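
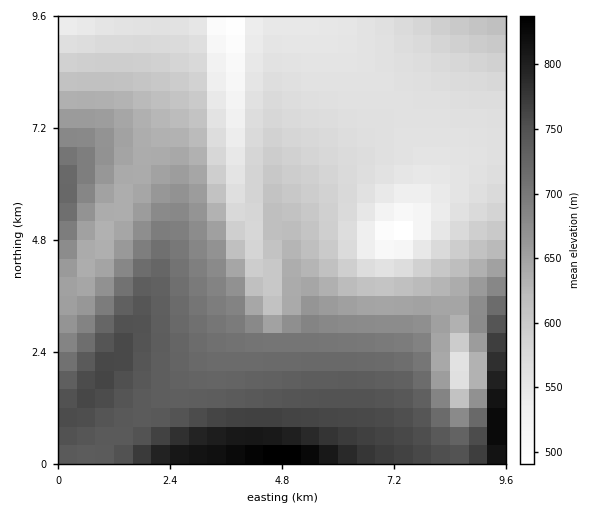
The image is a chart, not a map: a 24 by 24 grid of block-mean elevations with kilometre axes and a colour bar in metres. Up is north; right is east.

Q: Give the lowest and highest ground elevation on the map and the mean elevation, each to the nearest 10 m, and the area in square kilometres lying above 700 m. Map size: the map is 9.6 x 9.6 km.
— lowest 480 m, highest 870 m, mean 650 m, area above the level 28.5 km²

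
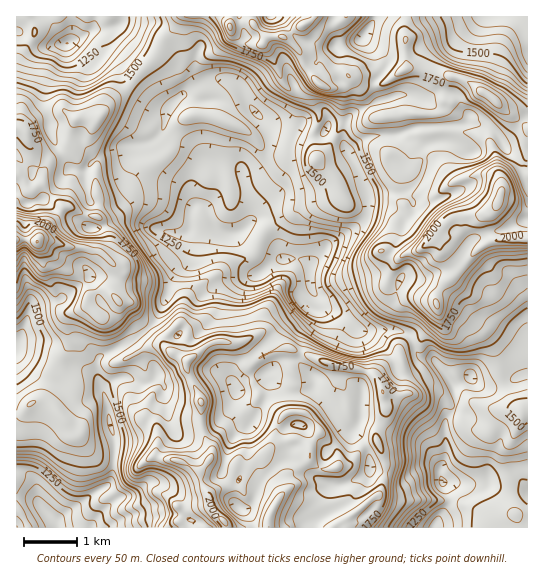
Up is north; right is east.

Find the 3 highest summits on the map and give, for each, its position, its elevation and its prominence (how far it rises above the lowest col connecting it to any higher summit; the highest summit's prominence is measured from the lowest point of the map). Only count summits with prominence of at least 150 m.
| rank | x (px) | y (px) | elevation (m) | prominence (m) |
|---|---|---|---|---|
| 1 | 37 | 242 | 2202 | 1153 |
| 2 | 501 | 194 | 2117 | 599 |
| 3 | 495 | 101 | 1927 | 178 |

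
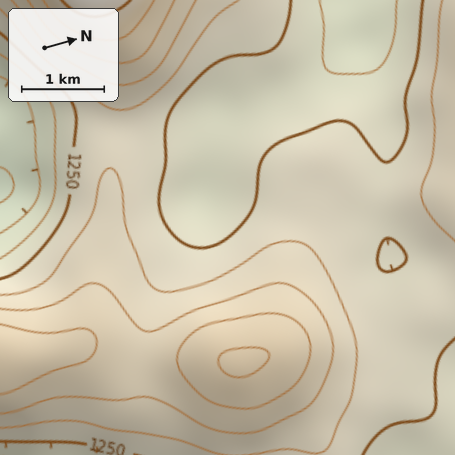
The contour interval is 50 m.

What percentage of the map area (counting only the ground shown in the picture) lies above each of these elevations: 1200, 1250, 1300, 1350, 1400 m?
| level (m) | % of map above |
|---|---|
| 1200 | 94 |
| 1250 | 73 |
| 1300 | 39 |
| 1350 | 21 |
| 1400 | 9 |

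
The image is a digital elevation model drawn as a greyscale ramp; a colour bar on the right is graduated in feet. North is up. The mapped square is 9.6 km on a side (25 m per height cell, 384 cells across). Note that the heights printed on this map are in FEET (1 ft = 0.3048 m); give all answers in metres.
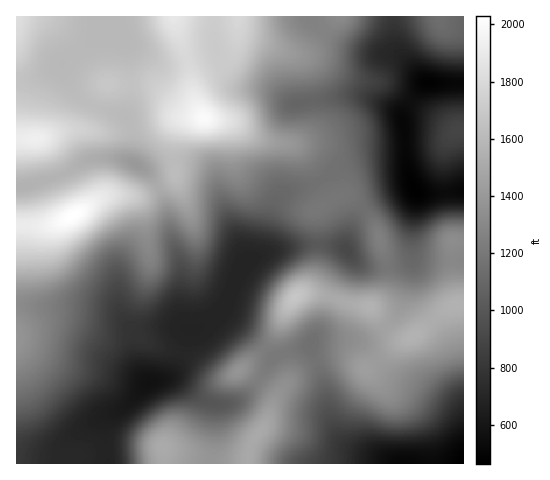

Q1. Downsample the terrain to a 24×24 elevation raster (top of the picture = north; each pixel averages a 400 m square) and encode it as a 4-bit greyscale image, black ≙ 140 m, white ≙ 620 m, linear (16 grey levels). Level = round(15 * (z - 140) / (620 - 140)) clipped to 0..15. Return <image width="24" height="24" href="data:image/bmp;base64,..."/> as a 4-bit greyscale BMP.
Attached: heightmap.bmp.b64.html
<image width="24" height="24" href="data:image/bmp;base64,Qk2WAQAAAAAAAHYAAAAoAAAAGAAAABgAAAABAAQAAAAAACABAAATCwAAEwsAABAAAAAAAAAAAAAAABEREQAiIiIAMzMzAERERABVVVUAZmZmAHd3dwCIiIgAmZmZAKqqqgC7u7sAzMzMAN3d3QDu7u4A////ADMiI3qpmahlQyEREEMiI2mYiKmGQzMzIVQyIjZ3ZomGVVZlQmZDIhJFVnmHVniHU3dUMhEjaIiHZ5mIdYdlQyIjR4d3eJmZiIh1QzMiJGd3eJmqmYh2QzMiIkiYiJqqqoh2VEMyIje6mqqZqpmGVFVDMjWrqYiImbuoZWdVQiNYdmd2eMzKh3dmUyI1VVdmeO7tuZh4ZDRWZWdUaN3v26mZdVZnd2YxNLvN3cqpd3Znd2QQEbu7y6q6iId3d2MQEd3Lqqq6qZiId2MRM+7cu7zNzLqYd1MRNN3Mu7ze7bl3dlMRNMy7u7ze3KhmZUMREru7y7zdy6h3dkMhAcu7u7zNzLmYhkMiI8u7u7zczMqYh0MjVdy7u7zdzMqYiGQ1Zg=="/>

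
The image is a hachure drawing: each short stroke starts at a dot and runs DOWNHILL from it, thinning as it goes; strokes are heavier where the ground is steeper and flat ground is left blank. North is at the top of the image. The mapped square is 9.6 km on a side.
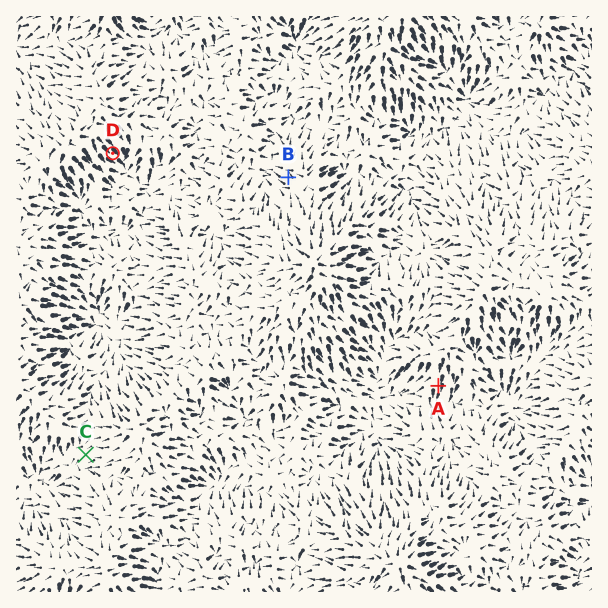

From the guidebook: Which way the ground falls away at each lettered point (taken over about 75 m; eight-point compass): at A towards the S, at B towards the NW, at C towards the SW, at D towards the SE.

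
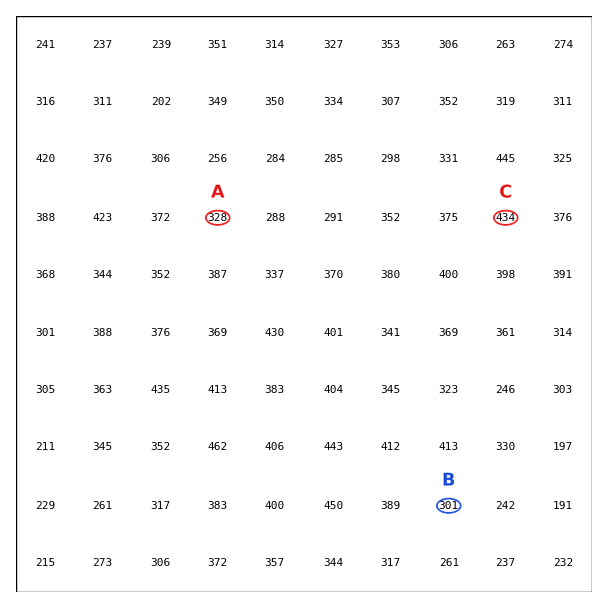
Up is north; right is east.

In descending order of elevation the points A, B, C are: C A B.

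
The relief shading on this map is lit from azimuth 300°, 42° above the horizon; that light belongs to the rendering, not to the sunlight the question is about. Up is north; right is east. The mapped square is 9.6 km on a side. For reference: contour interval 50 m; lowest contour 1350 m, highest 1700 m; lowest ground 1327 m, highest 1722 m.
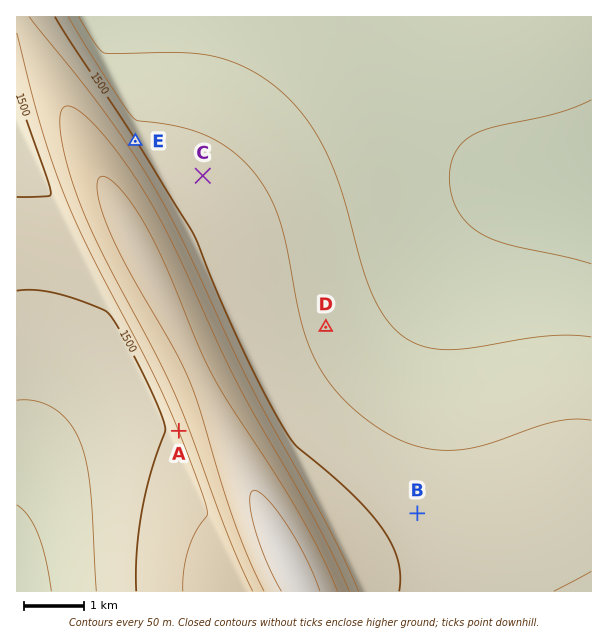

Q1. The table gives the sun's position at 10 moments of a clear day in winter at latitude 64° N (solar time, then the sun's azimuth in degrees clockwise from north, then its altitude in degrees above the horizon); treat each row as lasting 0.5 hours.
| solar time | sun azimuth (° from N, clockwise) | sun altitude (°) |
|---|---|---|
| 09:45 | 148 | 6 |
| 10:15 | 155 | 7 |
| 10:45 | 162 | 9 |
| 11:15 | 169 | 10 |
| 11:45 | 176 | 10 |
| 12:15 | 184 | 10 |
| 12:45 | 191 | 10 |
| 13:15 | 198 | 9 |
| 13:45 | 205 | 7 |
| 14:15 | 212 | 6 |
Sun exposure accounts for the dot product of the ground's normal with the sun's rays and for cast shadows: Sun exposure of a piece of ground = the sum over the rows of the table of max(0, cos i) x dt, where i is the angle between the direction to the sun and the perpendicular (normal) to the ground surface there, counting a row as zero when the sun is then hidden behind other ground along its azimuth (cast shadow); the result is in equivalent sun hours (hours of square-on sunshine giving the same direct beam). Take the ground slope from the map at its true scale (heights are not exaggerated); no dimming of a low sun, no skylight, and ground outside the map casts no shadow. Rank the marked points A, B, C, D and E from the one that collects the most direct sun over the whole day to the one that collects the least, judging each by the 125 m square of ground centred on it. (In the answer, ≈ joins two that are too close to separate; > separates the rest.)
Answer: A > D ≈ B ≈ C > E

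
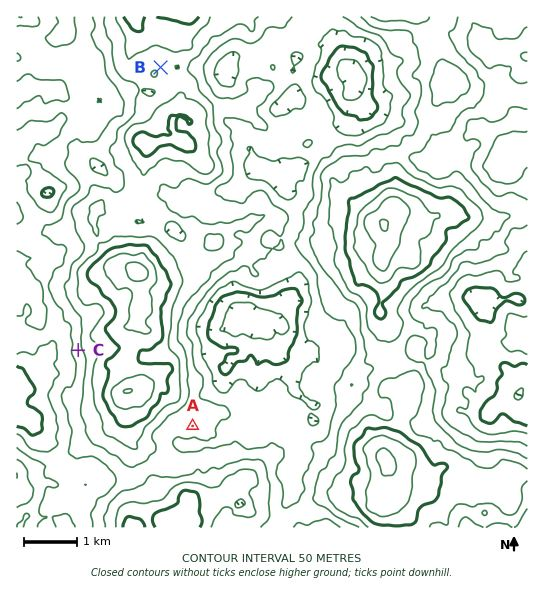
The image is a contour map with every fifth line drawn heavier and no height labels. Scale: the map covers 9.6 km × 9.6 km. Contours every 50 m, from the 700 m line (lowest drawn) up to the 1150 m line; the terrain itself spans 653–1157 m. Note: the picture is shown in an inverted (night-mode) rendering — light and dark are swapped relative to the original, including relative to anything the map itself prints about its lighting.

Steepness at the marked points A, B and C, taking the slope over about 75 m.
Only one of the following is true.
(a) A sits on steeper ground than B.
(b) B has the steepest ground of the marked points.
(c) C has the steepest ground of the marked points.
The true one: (c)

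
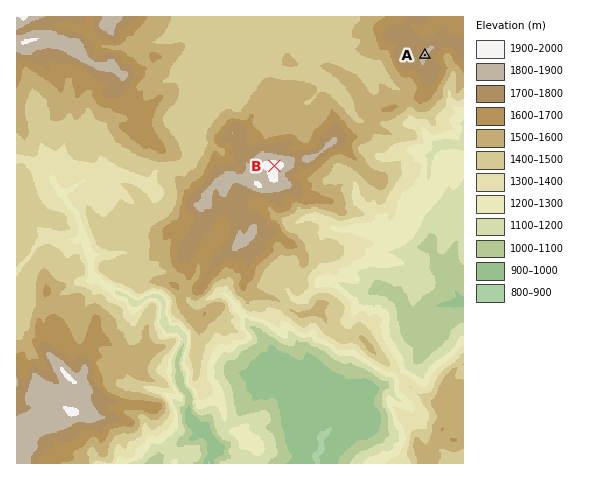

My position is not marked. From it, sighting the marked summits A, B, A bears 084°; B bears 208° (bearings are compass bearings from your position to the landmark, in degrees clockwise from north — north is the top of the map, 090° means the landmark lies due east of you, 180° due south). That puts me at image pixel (328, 65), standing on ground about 1510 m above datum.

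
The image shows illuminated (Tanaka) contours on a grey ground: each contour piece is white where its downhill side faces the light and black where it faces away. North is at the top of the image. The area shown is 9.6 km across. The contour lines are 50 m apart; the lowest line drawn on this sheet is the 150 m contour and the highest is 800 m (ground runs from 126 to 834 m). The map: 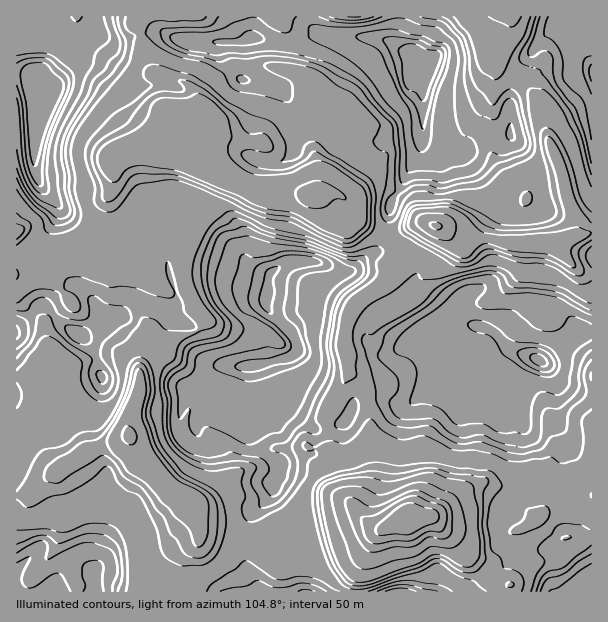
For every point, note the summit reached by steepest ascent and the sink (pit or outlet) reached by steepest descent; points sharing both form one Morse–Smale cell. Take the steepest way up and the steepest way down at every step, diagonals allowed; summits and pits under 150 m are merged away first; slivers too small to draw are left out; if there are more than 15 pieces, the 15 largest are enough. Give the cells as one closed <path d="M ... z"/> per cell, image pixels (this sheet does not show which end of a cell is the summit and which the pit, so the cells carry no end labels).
<path d="M422 294l-5 0-40 19-9 11-1 15 2 4 14 7 12 0 13-7 21-1 15-8 1 47-4 4-16 6-17 13-9 0-10-4-15 0-7 2 3 9 3 68-5 12-12 18 2 4 14 13 12 3 15-7 30-5 14-7 21-18 16-10 6 0 21 10 29 28 16-15 24 1 12-6 4-3 0-164-11 1-18-22-8-5-13 0-5-3-10 0-5 3-24 27-22-9-29-1-14-22z"/><path d="M159 31l-19 4 2 12 9 22 7 5 28 10 10 12 2 11 10 12 0 6-5 7-17 1-2 4 0 16 10 11 15 8 9 0 12 9 27 11 36-2 15 6 31-2 10 9 5 13 5 6 25 12 6-18 1-13 12-18 19-41 3-82-6 0-8-8-12-5-13-9-30-3-9-3-29-2-18 10-18 2-21-6-12 0-6 4-55 0z"/><path d="M129 436l-10 6-36 10-26 22-6 1-15 18-20 2 0 96 34 1 16-4 17-10 12-1 3 15 157 0 1-7-8-10-2-12 2-24-8 1-40-10-10-27-22-15-28-29z"/><path d="M194 224l-2 1-6 17-4 24 5 22 9 20 8 9 0 4-8 11 9 25 7 5 9 4 27 0-2 33 12 13 17 3 13-5 26 18 10-4 20-2 12-18 11-2-5-18-14-13-2-5-2-37 4-12 6-12 5-5 27-17 10-10 4-31 10-14-2 0-16 8-8-1-6 16-12 7-15 13-7 0-26-9-30 0-18 12-4 0-14-6-18-20z"/><path d="M429 223l-10 0-15 11-6 14-2 25-10 10-27 17-5 5-6 12-4 12 2 37 2 5 14 13 6 18 21-2 10 4 9 0 17-13 16-6 4-4 0-43-2-2-14 6-16 0-18 8-12 0-14-7-2-4 1-15 9-11 40-19 5 0 7 4 18 26 29 1 22 9 24-27 5-3 10 0 5 3 13 0 8 5 18 22 11-2 0-57-13-4-17-17-5-8-56-4-13-4-26 3-10-5-8-7z"/><path d="M98 34l-26 25-17 22-17 15 0 24-4 33 2 18 6 15 18 20 18 28 12 7 2-1 4-9 6-6 6-12 0-16 6-17-4-13 0-11 3-2 10-6 27-8 20-10 30 3 8-8-2-9-8-9-2-11-10-12-28-10-7-5-11-33-20 6-7 0z"/><path d="M516 76l-2 1-3 9-1 49-34 7-9 14-12-2-12-9-14-3-6-4-2 11-18 36-12 18-1 13-6 18 8 2 22-12 15-1 15 6 8 7 10 5 26-3 13 4 56 4 5 8 17 17 12 3 1-40-5 0-13 3 3-4 0-12-11-26-6-28-13-32-6-31-17-23z"/><path d="M158 350l-3 0-11 12-4 6-1 24-11 28 2 18 10 21 20 21 8 8 22 15 10 27 46 10 2-19 4-6 19-20 3-7-2-3 8-15 0-8-18-10-8-14-10-9-8-15 0-10 10-23 1-13-28-2-21 16-12 6-22-25z"/><path d="M510 16l-256 0-2 22 9 0 12 5 18 1 27-12 29 2 9 3 25 1 30 16 8 8 7 1 0 17-4 12 0 45 7 5 14 3 12 9 12 2 9-14 34-7 0-33 4-25-16-11-2-13 14-27z"/><path d="M143 304l-14 2-7 10-12 0-9-3-9 14-11 9-16-10-21-20-6 1-15 17-7 3 0 48 26 1 10-10-4 8 0 4 30 51 8 22 33-9 11-7-2-15 11-28 1-24 4-6 11-12 3 0 2-11 10-19-9-8z"/><path d="M246 373l0 8-10 23 2 15 6 10 10 9 8 14 18 10-2 14-6 9 2 3-3 7-19 20-4 6-1 16 11 1 23-8 19 4 33-8 27-9-4-8 12-18 5-12-5-75-12 0-4 4-3 9-8 7-17 0-10 4-26-18-13 5-20-5-9-11z"/><path d="M218 172l-2 1-2 9-21 42 41 24 18 20 9 4 9 2 18-12 30 0 26 9 7 0 15-13 11-6 3-7 4-9-25-14-5-6-5-13-10-9-31 2-15-6-36 2-18-6z"/><path d="M189 223l-7 0-7 5-5 9-2 15-4-15-8-8-4-1-14 18-6 18-12 6-12-5-12-13-9-4-18 12-16 6-12 10-24-2-1 52 7-2 15-17 6-1 21 20 16 10 11-9 9-14 9 3 12 0 7-10 14-2 18 8 9 7 16 5 11 7 7-10 0-4-8-9-9-20-5-22 2-18 8-20z"/><path d="M578 22l-14 8-15 2-31 34-4 9 10 6 17 23 6 31 13 32 6 28 11 26-1 15 16-3 0-170-4-7-2-15z"/><path d="M591 498l-15 8-24-1-22 19-26 11-34 5-25-9 10 7 13 15 26 11 10 15 7 8 1 5 79 0z"/>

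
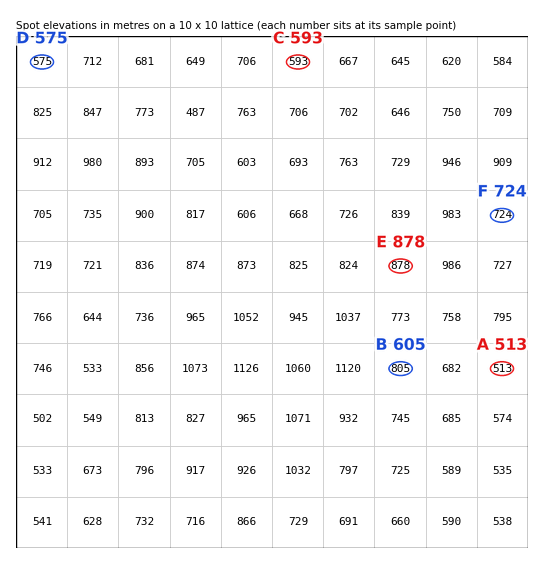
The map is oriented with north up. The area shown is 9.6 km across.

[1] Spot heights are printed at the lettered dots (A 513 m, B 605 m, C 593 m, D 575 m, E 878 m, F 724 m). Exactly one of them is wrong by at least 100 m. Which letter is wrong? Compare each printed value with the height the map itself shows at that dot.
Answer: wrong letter B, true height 805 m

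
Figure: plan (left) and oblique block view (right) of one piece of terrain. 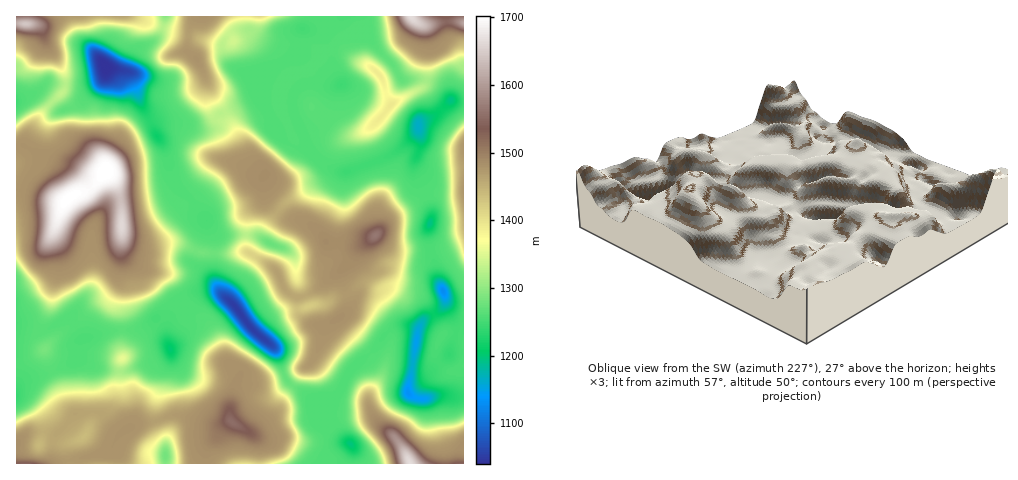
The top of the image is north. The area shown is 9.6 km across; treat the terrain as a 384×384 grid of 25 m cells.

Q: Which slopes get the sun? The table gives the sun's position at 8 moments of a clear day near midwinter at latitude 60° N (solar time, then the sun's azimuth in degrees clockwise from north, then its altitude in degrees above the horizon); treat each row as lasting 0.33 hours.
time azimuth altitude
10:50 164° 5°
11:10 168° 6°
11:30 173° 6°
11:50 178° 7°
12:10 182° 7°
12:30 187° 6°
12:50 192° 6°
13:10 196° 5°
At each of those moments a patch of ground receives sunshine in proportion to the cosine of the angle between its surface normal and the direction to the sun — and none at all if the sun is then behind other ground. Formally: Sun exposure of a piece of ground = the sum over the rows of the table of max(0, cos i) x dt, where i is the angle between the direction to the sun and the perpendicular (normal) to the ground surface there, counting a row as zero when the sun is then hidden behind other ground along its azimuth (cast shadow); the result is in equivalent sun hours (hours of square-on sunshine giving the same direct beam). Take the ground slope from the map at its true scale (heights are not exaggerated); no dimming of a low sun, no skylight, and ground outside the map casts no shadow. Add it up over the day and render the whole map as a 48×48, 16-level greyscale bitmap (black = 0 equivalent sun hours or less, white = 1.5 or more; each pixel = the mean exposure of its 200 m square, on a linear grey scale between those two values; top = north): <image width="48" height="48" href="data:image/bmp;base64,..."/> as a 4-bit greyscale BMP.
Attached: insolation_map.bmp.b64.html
<image width="48" height="48" href="data:image/bmp;base64,Qk32BAAAAAAAAHYAAAAoAAAAMAAAADAAAAABAAQAAAAAAIAEAAATCwAAEwsAABAAAAAAAAAAAAAAABEREQAiIiIAMzMzAERERABVVVUAZmZmAHd3dwCIiIgAmZmZAKqqqgC7u7sAzMzMAN3d3QDu7u4A////AAAAIjRVVEIRIzM0eru++2MzIQJXZAAAAAABEQEjM0VFVTNERVVVeXUzEASZYQAAABASMyESM0iJhTM0VndDNUIzM2rJUAAAAAEiM0MiMzWKpTM0aFESEAEjR6xyAAAAAAAAEzQyIjM1dTMiQgAiEBIzNHYgAAAAAAAAEiMyEREAEiIhEQEhIiIzM0MQAAAAAAAAAAAAAAAAAAARABIQABIzMzIAAAAAABAAAAAAAAAAAAABASMxACNDMgAAAAAAARAAAAAAAAAAAAABIjMxAXu2MgAAAAAAARAAAAAAAAAAAAATMzIQBe/aUgAAAAAAARAAAAAAAAAAAAA0MyAAASR5gxAAAAAAARERAAAAAQAAAAABEAAAAAJHpyAAAAABESEREAAAAAAAAAAAAAAAAAI1mmEAAAABIiIREQAAAAAAAAAAAAAAE1QzaZQAAAASIiIyEREREBEREQAAAAABR2QzRpcwAAABIjM1MiI1d1MhIREAAAACVyESM2djEREAAjNYhTRod4dDIiEAAAAUdBAAEjV4ZUQwATWLumRGnN22MyEAAAAnp2VEIjRolkMgAkaZvdlomIrLdDIAAAFIYQNVQyNEZTIQJEiWWL25VER7yEIQABOHMAIzQzR3ZTI1Y5uERFmWRUREMiNEI1mlEAMzM0RFZCNXRKd3ZTREd1MyESREaspAAAIzMzRDRUM0NmSLp0M0iGMzRFQzNWIAACQzM1ZmVEMzR0JJp0M0eWMhNCERAAAABIUzMzaWQhIjV0Ikh1MzRkMQABIiIQABnHQyIiI1QyACRjMiWIUzMyEAACIjR3Z5dTMhAAAAIzICIzMzR7t0ISEAASMzRYqVIiEAAAAAESVTRDMzNJ3YMSEAAjM0Q0VEIAAAAAAAABRkRTIRE0aqYiEAEjM0aGQ0UgAAAAAAABMzNDIAABJZhTIRIjRXh0MzRAAAAAAAACIzIiIAAAE0VDIRIkaalTMzIQAAAAAAASIzMiIQAAAjIRIiIli7czMyAAAAAAAAARIzQzIgAAABABEiI1d0MyIgAAAAAAAAAREzNDIhAAAAABAQEhEAAREAAAAAAAAAESASMyIQAAAAAAAAIgAAAAAAAAABE1UhIgABAQEAAAAAAAATMhAAAAAAAAERETanMxERAAAAAAAAAAAjMyEAAAAAABEiEAFIYzIQAAAAAAAAAAATM0UwAAAAASIiIQAEl3ZBAAAAAAAAAAAjNYmGEAAAESIiIhABWphjABAAAAAAAAASNYiHQAAAEiIiIhATAXl1MiAAAAAAAAABIjZjEAABIiIzIiJTAAJEQzIQEQAAAAATRWUwAAASIjMzRGmBACVlRkmqgQAAABRr7pQQAREiIiIzNXUQBL7slqmIUQAAAlVFmUIRRmQyMiMzMgAAS7mc2oZVEAAAEzIQASASR2VDMzMzMQACqlREepiFMhABElZAACJWMjRDMiIzMhADZouVV/6lWalkV3iCATV5czRkMzMzMiAEWuypnREQNqvf7aUwATNGq7zcpkMzMiElaWEBMw=="/>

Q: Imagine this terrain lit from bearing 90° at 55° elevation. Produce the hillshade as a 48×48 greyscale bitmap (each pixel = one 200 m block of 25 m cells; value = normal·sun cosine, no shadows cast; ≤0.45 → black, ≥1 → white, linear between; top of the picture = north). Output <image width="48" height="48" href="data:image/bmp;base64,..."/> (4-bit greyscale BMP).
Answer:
<image width="48" height="48" href="data:image/bmp;base64,Qk32BAAAAAAAAHYAAAAoAAAAMAAAADAAAAABAAQAAAAAAIAEAAATCwAAEwsAABAAAAAAAAAAAAAAABEREQAiIiIAMzMzAERERABVVVUAZmZmAHd3dwCIiIgAmZmZAKqqqgC7u7sAzMzMAN3d3QDu7u4A////AKqqqqqqq83cYnqru6m7zMuqqqlABL3Kqbuqqqqqq93cUnqqqqqrzdy7u5YQGMy6qruqq6mZqszLZIqaqpq7zu27y2ECfMupmZq6qrqZqqvLh5mZmau7zuyqqTA3rMqHd1eZmqqZqqq6qZqYm8u73tuqpiOKq8uYdlVoiaqqqqupmqqYm8ur3tuqlRW8uqqZmYdWeJqqqqu5iZmZm7u73tuqlRfd27mImZl2eJmZmau6iId4mrvNzcqqpife7amImaqYiZmImau6qXZnmqvO24irqFe97ZeZmqqqqqqYmru6qXVXmqvexVi9ypib3ZeaqqqqqqqYi8u7qXNHmrzLgUrN3KqqzaeaqqmquqqYety8qHM3q8u5QBe93bqqvbaKqamauqqYiru8qIZFm7vJIBWs3cuqvbZ6qqqqqqqpmru7qZl3rMyjEiabzN3Kvcd6qqqqqqqqqqqqqqqqzdkiMkiqvN3bvch5qqqqqqqZmruqqqqr3aI2M3mqq83cvMqJmamJu6mImru6qqq93DJmNpmZms3cy7u6h5hnvLh3iau7qqvdxhVjSKqpmrzMzLvcdYZHq7plaavMy7ztg0dCeqmqqrzMzczsVFNHq7p1iqvMzMzaZockrJeaqrvMzdzaZhJpqrqYmqq97su5iIQ3zHaaqqu83ty5iRSKqqqpmrvN7bqph1V6y2aaqqu73tuqmFV5vLqneszN7bqpdnq7qEWaqqq73uyqdWVIvcuWW93N3cuqdpzKhEeaqZm83uupY4U2zduUS+3d3cuqmJuVRomqqYit7+uXQYYkvdyUTO7dzLqpdol1eaqqqZic7+2WMIY0ndylTO7ty6qpVHiJmqq7qHmr3uymIJY0i8y4fO7tuqqoVGirqqu7p1es3dumIJc0iqvKne/tuqqoRHmrvMu7uESM3bqmIKhUaJq7vv/sqqqWNZqqvey7qXZ63KqmEKqGVXiqzv/sqph0R5qqve3Lqqmau6qmIKqpdUaazv/sqXZVeaqrzNy6qqqqq6qWIaqql1R6zu/sqFRoqqq8zLuqqqqqq6mFIaqqmGVqze7rmFVomavMy6qqqqqru7mFIqqqqYeKvO7amYd3eKzMuqqpmZq7vLl1EJq5iZmZrN7JmZiIiLzLqqqph3nMzcl3QEi6d4iIi925mpiJmsy6qqqqmGet3cmIdkWsuZmZmruZmoeKq8uqqqqqqXZ73cqZiJh6u6qqqrmJmGabzMuqqqqqqpdozcu7mKqYnMy6mZd5lles3cqqqqqqqqhYu8zMqKqoi97amHVohUet7bqqqqqqqpdayprMqZqoi+/rmYVHhDfO7KqqqqqqqYV82om7qXeIre/rmFM1ZFne26qqqqqqqGi9t2irqUWK3//YQ1ZDaJvuy6qqqqqqmIq7Y1irvGib7+6UR5ljSKztu7u7qqqqqqqmJIqru3ic7tp3mZmWRqzcu7u7qqqqqqqDJomruonN3amZh3m6ZYrNy7u7uqqqqqpyE1nMqKvdypmXZ6vMZHq8zKm8y6qqqqpgAXzblw=="/>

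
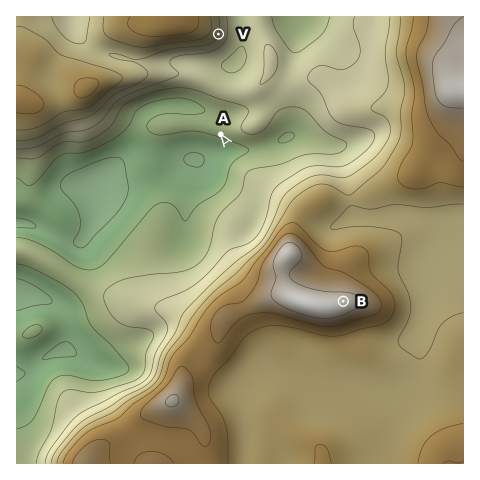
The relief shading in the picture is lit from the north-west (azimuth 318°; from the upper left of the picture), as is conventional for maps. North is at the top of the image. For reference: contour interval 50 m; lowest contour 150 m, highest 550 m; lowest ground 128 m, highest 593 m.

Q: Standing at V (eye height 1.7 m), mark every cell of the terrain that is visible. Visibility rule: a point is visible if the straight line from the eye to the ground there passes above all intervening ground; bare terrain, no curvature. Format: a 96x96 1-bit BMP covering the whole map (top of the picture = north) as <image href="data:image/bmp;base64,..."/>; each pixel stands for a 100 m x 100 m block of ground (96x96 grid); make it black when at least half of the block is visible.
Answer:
<image width="96" height="96" href="data:image/bmp;base64,Qk2+BAAAAAAAAD4AAAAoAAAAYAAAAGAAAAABAAEAAAAAAIAEAAATCwAAEwsAAAIAAAAAAAAA////AAAAAADgA8AAAAAAAAAAAADx/8AAAAAAAAAAAAD//8AAAAAAAAAAAAD//8AAAAAAAAAAAABz//AAAAAAAAAAAABx//8AAAAAAAAAAAAw//8AAAAAAAAAAAAY//8AAAAAAAAAAAAYf/8AAAAAAAAAAAAIf/+AAAAAAAAAAAAIP//AAAAAAAAAAAAAP//gAAAAAAAAAAAAP//8BAAAAAAAAAAAf///DAAAAAAAAAAB/////AAAAAAAAAAB/////AAAAAAAAAAB/AH//AAAAAAAAAAA8AAf/AAAAAAAAAAAQAAP/AAAAAAAAAAAAAAH/AAAAAAAAAAAAAAH/AAAAAAAAAAAAAAD/AAAAAAAAAAAAAAD/AAAAAAAAAAAAAAD/AAAAAAAAAAAAAAD/AAAAAAAAAAAAAAB/gAAAAAAAAAAAAAA/gAAAAAAAAAAAAAAfwAAAAAAAAAAAAAAfwAAAAAAAAAAAAAAP4AAAAAAAAAAAAAAP8AAAAAAAAAAAAAAP/AAAAAAAAAAAAAAf/wAAAAAAAAAAAAP//+AAAAAAAAAAAH////AADgAAAAAAA/////wAD/AAAAAAD/////+AD/4AAAAAD/////+AD/4AAAAAD/////+AD/gAAAAAB/////8AD/AAAAAAA/////8AD8AAAAAAAf////8AD8AAAAAAAf////+AH8AAAAAAAP/////AH8AAAAAAAH/////gP4AAAAAAAH/////48AAAAAAAAD//////4AAAAAAAAB//////wAGAAAAAAB//////gAEAAAAAAA//////AAAAAAAAAA//////AAAAAAAAAAf////+AAAAAAAAAAP////+AAAAAAAAAAP////+AAAAAAAAAAH////+AAAAAAAAAAH/////gAAAAAAAAAD/////4AAAAAAAAAB/////+PgAAAAAAAA///////4AAAAAAAA////////AAAAAAAAf///////4AAAAAAAP///////8AAAAAAAEH//////+AAAAAAAAB///////AAAAAAAAA///////AIAAAAAAAOA/////AIAAAAAAAAAP////gAAAAAAAAAAA////wAAAAAAAAAAAD///4AAAAAAAAAAADgD/8AAAAAAAAAAADAB/8AAAAAAAA+AAHAB/8AAAAAAAAPwAHAB/8AAAAAAAAH4APgB/8AAAAAAAAB4AP4B/+AAAAAAAAAAAf///+AAAAAAAAAAAf///+AAAAAAAAAAA/////AAAAAAAAAAB/////AAAAAAAAfgD/////AAAAAAAD/wH/////gAAAAAAH/4H/////AAAAAAAH/8D/////AAAAAAAD/+D/////AAAAAAAB/+B////+AAAAAAAA/+B////+AAAAAAAA/+A////+AAAAAAAAf+A////+AAAAAAAAf+A/////AAAAAAAAf+A/////gAAAAAAA/+A/////gAAAAAAB/8A/////gAAAAAAD/8A/////gAAAAAAAP4A/////gAAAAAAAP4A/////gAAAAAAAH4A/////g="/>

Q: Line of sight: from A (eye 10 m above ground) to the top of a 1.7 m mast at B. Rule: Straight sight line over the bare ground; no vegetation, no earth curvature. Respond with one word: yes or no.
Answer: no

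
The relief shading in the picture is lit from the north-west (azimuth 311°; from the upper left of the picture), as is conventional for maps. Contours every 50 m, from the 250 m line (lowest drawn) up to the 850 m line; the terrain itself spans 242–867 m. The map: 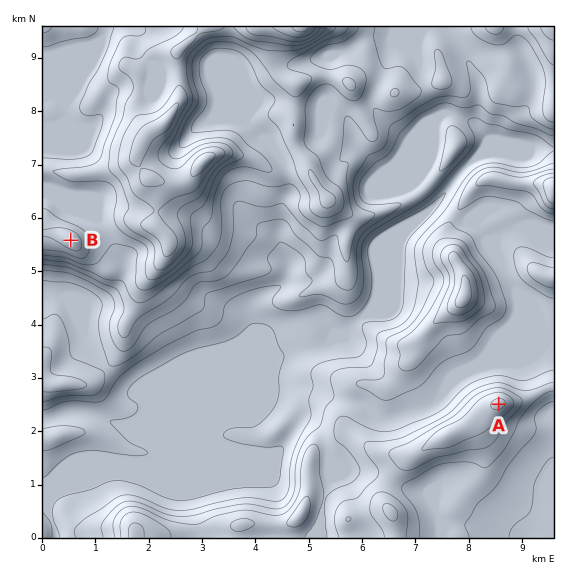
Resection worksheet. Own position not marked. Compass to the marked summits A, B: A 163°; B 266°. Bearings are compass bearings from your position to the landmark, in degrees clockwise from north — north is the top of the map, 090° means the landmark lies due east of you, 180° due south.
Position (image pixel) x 441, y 214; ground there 340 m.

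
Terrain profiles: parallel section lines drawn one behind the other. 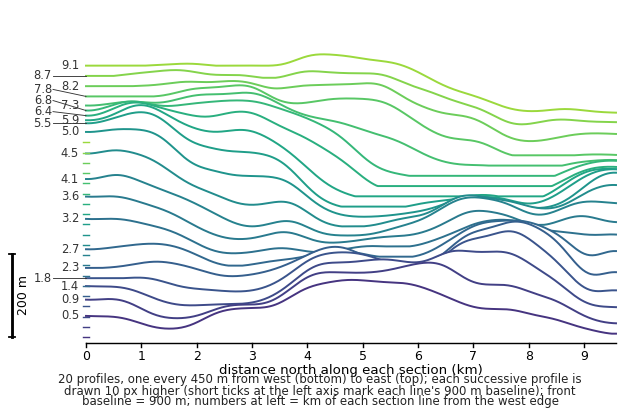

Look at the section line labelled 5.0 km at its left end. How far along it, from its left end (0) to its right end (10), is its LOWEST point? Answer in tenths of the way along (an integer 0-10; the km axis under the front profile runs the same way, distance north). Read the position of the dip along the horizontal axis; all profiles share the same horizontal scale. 5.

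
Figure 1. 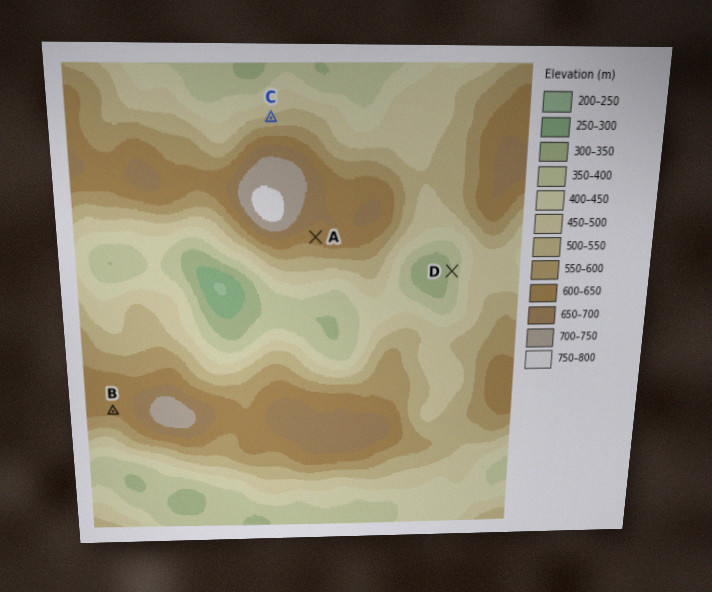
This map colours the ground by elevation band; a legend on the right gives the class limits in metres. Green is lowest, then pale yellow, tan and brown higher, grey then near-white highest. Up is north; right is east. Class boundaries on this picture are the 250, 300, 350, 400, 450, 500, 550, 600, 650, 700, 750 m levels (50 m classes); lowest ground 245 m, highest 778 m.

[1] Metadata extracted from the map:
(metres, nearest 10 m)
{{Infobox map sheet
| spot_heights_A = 620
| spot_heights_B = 620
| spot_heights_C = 510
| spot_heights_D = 360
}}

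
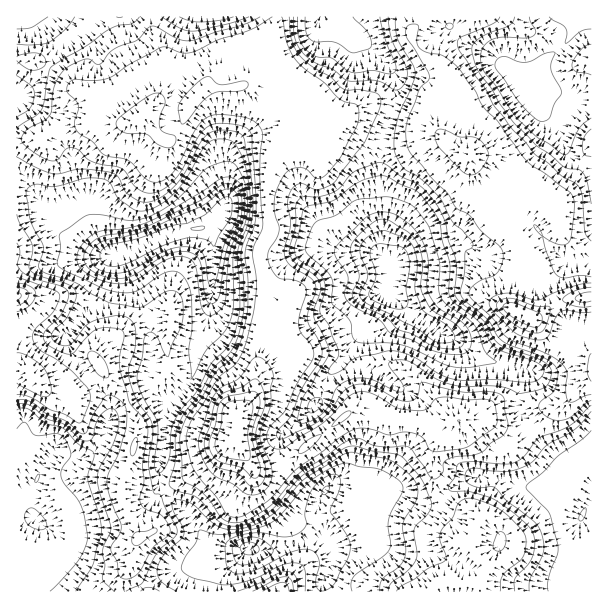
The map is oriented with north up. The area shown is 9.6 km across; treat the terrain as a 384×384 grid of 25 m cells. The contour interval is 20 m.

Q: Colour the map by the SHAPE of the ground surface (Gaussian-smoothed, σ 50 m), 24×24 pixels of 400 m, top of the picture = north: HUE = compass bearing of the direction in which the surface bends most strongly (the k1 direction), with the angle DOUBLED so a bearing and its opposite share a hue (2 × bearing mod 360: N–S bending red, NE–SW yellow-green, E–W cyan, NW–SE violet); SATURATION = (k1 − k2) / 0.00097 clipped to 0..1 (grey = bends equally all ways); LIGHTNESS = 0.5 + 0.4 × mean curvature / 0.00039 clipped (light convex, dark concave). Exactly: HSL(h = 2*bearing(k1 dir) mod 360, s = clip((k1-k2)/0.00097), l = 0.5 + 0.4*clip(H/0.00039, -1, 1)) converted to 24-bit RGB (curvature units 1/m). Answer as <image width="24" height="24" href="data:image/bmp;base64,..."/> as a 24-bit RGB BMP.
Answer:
<image width="24" height="24" href="data:image/bmp;base64,Qk32BgAAAAAAADYAAAAoAAAAGAAAABgAAAABABgAAAAAAMAGAAATCwAAEwsAAAAAAAAAAAAAeYB6Z312T4GTumGi3JJwD7UQUz42dGpMM5gtKG9V0MdN/5G6F1tqvTuBb3SqTca9tXSOy5bNbXa+t4t9oXpQT3NDXG52hXiBg4eReXmUS2p0w0G30seV13lgHUYqZYRut9BUCikMSk0NxqQdzFWwNl1wpKNZSGFLo5lAgFo+qnxWZLp6znK0i77EQWCJdXqIYJ9YhEZYjGRzKm5O0MVe4K3Zw9T1VBR9ywABfZoLAbk6UbFghUdVZlN8haZ7RkSAoMSYaoSqp3qKsGhjYdKfsYjTYkKNUoWYmlOMeJiNb1aAgkuKst+ZN6o7aQQMSh1DsOfU8b/s66V4D1s2J2+av3/FgI1/V3uDnGlPhJ9QhKnHwOLsYTPdcitDnmpwQ4R1PH5ro2yFWUmXg6W6zMGOHMfT4DftaGjCnrZHzmQ5hfTf8C2ACikKG3kVlZBtdFRTTyMmxeWDF4cSRyoKZD8bXXhNfoR5qm6DrXmVNod5eUgzO5VT5aGREbEsMgxdyjCd46ypzP/cCgXT/ant56DqC15IbkwkTm4mXbyl1bVopx9IM8jQrqDZUK+KRW9Xi3WBillpOA0N6/9JBoR+z6ph9JiNABFmP37e69LF+vyqDh0lAIxk/8z83n3sUZXVoqrSTpa2iIGvvI29kmizPreNyl2tvl1BIHU2LAcoo/7pzffbMx18Mvo81ht7BCs+3Fzq7tu/99TYJxzFGdggAjEh/8rYgHvIi8LXgWDThnSqmqLLw6nQNzGhk1C22aHR405ZrMj4cNvbfaWkyjS9i/OTYiBnQaBPAjEw0O123GtC3BuV4IOBB1BbINJ03debagslgaMjh+bJOU64xGN2zEXePkujzTdz4HTFpdGuc3rBpSy4q9Kft1BGKz9ousWFEUNWNN0u0ntqxGN4rXeQ5mu8EHJiyyZDh5/ks+3bcC6+uC/EgkojMRoCMB0DIf8BXauVwrs6GC0HITKBzouVz7CiKx1jy9NpQ3SFGUdN9p5kk3Zpe6l4qdCVSjN3WHlBLMI3vKtMLAcILA0HoxBB45zDhPWmLMyqZ5xxR6kl2ZazCFpJUbI1x4OehDe85d29JYqcTiCS/skUppN9z8CCGG8XT3O6nuvwyh7Aagoukw88fycvJO7azPj/zOL/nAa2gm0X0Mz/0tX5gXH5f63giFPNn2mn0LqVWNY0FAIx6+1Imattv7KZxa3yWMAbKzEIVyU2WyKQh5/Ww871c+PVn98GPiUTFWL1zM//Y28JKygIhrkLHCYNKDgVtkze7cbo6aa/BQAz7+GLmcJ8PvF9rBA/rmt7i17CST50HiFLxJ9Anchbko5nlnhth5V/ToFKdJEkmpm9a0Cb4WhePRYOIDADCzMASHEEvSQLABYz+tHR3LaUb5kRiEdDs41ASzsoXDc7I1haOJnIotZ2knRNcKF0mZt0pVlrbriVdkVde1p0l3aWtHva4Z/w5XeIB1kRLW8bEUJFegoC+/O/4WN7JyxVsIBwxFu4OESFZ8/FWyhqt9Bph7WTeo50gFZyoK2JdbpoZDhriXpYaHZVbExurmCT3LCuYdDKeWvRCCgrAjAx///Mjihdu09iOaJLUIuEd06kUic3Vsdri7mCeIt1gHiGe42Sj7mux4unfTdnsa96lUqoizxDOqhqnbyk9tPUEFp0j0nbAFml9vLEgEujoLLJunu0VlqOUjiTgqPHhMWor2hcVKx1bYyGhcCxW6m5tShNoonBkL20a0iLj6m+Zpmwd5Bk17qldBuyMU5RIIWP0NCPjXOVkIl4vIiKVICfNDWko7CTc2+qkdLOrHa6hcGxWcXEZiJgylOlkG7EzFWWg4CobHmdrY3Jer+Ym09y3magSzqqL8SoY7BmfaKFe4STpIqVpHqWHEBivqeUaLFmfHBYhLZybdmYUho4eU9kPZx2NFM2w3xmcJ9zfZmRUn9iw4B6SlOi0o+0aGqsdqWlbo2Bf4RxfJeCZq7GxJnNLVC4yGh+loR/fpJ9l+KXXhlWfmB4fIJ0bXVbUKhQLLygx6ajXVaXq3+mipNrhIRncJ9gjHKgon6aeXONf7Ggj9zoQ0aWknBTdSVclXYorbVwltGZnykbdDdhdIN0fVeQrVx1mrHdajS7gJhDqGOZYpd6pHGKhqq6fmu+soSyjHqPk4d+bvx8NQ8niT04b2dMZhpWlumWda56yJQ5RBwhZ2ZIdpJWQYZ3crPQcHBJT35Vr2h8aoJPYoQ9jcF+ZqGTO392RYPPwIfi6rbc/ucKLkWJp3aVZkt4Tn3D3Nqyi41JqkFbzX3EXcnNdsHBbFubV4dO"/>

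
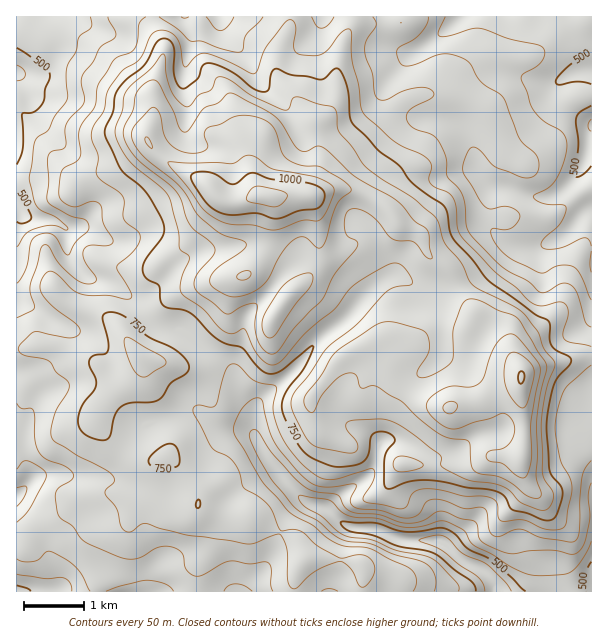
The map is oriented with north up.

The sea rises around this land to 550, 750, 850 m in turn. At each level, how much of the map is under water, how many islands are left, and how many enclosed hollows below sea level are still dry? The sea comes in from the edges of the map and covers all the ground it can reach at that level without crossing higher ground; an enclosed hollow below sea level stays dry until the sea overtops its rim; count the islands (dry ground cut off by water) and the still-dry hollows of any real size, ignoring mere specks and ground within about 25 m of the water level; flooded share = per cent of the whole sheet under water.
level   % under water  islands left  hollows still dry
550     9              0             0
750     63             2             0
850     83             2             0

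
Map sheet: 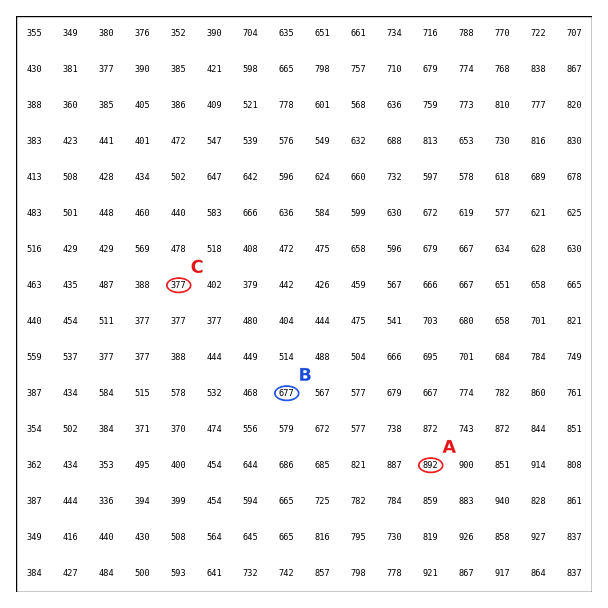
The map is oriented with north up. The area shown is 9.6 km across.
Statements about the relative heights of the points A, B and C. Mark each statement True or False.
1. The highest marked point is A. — True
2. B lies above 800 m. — False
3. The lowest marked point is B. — False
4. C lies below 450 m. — True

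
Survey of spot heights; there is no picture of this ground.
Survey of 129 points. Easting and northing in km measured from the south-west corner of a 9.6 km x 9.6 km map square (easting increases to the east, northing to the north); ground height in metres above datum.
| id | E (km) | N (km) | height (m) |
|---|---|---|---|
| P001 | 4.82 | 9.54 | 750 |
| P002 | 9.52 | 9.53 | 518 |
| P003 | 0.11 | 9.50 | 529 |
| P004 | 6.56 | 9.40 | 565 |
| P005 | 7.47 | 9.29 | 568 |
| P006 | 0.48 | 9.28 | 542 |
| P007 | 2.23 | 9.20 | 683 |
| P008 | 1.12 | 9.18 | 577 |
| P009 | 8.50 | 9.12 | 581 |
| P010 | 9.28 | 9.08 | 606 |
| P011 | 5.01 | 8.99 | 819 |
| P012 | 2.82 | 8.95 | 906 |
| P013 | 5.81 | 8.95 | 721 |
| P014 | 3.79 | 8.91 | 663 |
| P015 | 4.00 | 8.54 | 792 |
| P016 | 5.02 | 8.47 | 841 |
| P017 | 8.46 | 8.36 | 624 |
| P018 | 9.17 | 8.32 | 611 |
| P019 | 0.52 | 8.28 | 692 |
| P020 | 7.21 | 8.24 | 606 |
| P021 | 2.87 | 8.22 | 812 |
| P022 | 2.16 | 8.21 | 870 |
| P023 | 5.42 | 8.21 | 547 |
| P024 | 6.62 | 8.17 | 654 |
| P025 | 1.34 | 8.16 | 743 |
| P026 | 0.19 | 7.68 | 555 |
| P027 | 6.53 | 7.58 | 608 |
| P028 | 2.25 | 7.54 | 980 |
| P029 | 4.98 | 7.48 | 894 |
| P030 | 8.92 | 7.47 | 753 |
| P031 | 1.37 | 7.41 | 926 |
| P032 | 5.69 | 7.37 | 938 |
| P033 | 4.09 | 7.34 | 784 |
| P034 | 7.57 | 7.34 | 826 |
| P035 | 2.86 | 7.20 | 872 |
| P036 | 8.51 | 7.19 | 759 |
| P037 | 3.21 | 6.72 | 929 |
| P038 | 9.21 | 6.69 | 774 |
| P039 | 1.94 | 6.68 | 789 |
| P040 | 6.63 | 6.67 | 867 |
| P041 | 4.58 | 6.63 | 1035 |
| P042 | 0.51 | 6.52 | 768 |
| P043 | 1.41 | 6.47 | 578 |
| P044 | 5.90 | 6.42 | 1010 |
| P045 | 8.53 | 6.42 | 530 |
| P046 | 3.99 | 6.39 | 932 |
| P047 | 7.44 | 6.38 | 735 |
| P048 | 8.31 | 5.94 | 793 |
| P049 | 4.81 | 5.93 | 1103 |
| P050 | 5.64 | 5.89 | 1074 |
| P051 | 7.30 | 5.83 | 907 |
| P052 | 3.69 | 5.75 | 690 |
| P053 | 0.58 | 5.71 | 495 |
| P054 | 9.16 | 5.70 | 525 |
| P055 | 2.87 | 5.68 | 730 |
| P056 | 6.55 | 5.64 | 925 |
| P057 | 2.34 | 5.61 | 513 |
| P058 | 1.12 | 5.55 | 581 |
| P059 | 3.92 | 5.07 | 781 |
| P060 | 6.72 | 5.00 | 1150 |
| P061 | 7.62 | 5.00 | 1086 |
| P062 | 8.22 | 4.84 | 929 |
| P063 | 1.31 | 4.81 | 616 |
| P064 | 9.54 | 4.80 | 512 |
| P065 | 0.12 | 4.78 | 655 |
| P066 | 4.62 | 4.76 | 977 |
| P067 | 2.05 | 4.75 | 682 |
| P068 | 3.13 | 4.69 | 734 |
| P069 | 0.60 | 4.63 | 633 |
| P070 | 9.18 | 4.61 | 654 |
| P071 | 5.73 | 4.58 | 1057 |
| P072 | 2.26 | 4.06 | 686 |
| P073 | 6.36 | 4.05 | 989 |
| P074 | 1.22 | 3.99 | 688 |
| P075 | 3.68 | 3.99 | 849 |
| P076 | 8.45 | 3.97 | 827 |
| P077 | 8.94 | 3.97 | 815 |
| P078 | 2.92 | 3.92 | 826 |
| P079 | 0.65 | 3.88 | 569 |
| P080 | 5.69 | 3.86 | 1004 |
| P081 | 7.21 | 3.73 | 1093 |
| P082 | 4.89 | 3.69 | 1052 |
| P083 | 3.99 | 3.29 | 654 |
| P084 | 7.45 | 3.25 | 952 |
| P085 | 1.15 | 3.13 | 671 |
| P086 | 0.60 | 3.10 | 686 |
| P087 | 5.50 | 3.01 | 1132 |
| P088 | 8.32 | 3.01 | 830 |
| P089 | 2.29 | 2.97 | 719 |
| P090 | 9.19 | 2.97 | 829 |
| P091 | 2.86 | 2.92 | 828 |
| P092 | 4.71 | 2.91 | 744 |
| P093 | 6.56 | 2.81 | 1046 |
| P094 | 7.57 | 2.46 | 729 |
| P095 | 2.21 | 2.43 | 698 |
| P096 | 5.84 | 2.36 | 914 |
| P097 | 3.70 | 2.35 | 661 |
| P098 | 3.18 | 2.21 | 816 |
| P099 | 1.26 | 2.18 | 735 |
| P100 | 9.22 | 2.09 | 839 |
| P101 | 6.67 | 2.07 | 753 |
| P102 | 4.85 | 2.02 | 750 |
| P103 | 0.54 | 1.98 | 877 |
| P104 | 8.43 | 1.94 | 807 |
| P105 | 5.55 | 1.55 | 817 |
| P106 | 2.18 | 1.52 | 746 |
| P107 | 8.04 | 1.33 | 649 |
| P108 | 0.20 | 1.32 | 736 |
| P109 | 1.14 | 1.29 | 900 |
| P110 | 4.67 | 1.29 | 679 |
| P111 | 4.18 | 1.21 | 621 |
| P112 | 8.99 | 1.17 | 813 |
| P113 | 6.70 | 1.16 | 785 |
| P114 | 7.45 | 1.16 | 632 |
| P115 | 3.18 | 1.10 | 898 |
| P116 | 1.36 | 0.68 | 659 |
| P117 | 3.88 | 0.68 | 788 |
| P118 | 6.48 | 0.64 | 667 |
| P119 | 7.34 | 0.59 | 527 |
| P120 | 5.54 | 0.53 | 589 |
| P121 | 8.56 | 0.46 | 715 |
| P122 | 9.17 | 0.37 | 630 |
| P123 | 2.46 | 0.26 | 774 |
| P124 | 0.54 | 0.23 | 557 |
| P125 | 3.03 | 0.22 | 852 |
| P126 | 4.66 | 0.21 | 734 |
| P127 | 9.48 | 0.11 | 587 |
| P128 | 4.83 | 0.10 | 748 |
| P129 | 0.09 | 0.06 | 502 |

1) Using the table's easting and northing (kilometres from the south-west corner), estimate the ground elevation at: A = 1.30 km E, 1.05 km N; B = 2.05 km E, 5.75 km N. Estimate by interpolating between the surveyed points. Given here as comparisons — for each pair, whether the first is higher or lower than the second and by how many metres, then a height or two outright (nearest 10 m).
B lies lower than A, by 270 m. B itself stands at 540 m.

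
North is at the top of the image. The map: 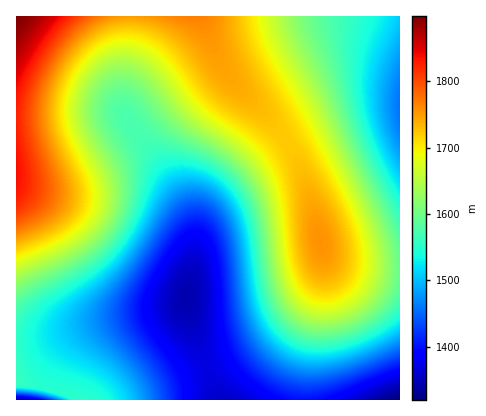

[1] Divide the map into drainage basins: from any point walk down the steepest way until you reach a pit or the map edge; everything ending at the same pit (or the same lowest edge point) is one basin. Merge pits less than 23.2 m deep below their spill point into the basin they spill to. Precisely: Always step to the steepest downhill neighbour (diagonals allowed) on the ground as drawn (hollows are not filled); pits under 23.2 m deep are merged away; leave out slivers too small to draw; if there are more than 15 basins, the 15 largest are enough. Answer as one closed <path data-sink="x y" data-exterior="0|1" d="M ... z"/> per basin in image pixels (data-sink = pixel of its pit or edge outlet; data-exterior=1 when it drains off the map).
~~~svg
<path data-sink="186 298" data-exterior="0" d="M200 16l-184 0 0 366 32 5 24 8 8 5 224 0 4-50 15-74-1-26-11-50-11-34-12-22-22-30-35-36-16-26z"/><path data-sink="400 106" data-exterior="1" d="M400 16l-199 0 14 36 16 26 42 44 18 26 9 18 9 26 14 60 5 5 18 6 34 4 20-1z"/><path data-sink="400 400" data-exterior="1" d="M322 250l1 26-15 74-4 50 96 0 0-132-54-5-18-6z"/><path data-sink="16 400" data-exterior="1" d="M20 382l-4 0 0 18 63 0-25-11z"/>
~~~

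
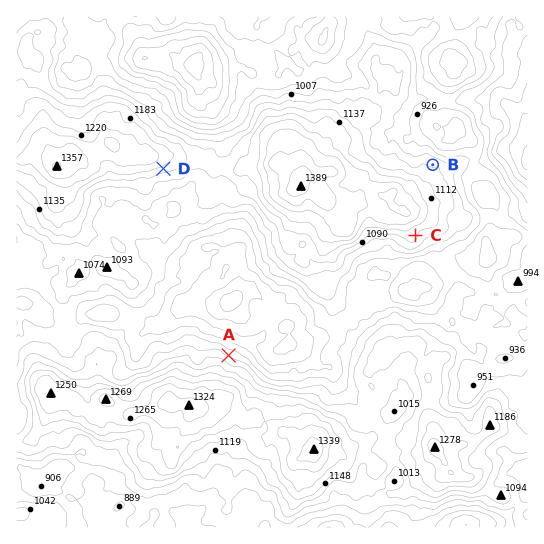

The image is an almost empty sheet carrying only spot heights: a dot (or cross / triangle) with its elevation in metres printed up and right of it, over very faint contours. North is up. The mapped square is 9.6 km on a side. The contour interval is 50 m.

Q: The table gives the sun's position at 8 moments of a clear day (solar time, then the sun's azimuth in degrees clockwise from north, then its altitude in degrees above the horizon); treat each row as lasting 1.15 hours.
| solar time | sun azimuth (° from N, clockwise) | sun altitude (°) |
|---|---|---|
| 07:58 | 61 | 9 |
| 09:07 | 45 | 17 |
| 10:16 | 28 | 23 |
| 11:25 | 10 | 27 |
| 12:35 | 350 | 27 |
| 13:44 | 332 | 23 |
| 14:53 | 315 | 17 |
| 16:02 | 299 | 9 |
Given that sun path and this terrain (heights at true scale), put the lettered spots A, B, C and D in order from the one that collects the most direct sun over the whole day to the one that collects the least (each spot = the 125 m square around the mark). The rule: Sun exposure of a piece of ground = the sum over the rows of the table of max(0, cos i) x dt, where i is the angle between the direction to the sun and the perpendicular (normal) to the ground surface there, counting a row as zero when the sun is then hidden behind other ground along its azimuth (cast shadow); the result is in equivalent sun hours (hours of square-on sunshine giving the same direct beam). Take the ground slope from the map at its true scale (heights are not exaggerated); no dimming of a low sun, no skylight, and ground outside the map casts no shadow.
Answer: A > B > C > D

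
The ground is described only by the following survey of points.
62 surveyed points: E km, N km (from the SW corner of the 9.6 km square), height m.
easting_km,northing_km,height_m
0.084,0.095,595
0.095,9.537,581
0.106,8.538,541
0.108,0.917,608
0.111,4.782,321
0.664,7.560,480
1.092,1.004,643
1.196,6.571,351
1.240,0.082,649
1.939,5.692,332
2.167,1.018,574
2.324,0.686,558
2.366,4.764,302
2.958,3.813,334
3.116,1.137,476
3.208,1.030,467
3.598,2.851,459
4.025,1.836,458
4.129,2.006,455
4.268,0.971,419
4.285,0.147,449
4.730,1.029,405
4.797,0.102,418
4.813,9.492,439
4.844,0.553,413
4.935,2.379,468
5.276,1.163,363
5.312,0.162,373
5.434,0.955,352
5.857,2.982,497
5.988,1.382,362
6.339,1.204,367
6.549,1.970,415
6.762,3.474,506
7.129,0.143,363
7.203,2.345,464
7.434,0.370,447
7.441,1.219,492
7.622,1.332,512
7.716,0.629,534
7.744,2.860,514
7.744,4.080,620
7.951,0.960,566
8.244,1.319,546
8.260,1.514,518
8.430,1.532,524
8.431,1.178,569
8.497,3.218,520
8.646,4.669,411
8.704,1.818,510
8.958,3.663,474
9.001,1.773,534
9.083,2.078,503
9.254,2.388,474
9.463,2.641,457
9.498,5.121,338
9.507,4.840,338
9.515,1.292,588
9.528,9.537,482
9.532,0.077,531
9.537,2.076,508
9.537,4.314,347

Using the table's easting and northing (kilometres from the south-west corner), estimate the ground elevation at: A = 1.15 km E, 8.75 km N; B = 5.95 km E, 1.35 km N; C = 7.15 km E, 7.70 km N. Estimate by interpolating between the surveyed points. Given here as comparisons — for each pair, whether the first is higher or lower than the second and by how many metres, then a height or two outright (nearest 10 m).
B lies lower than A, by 230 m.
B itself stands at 360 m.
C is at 450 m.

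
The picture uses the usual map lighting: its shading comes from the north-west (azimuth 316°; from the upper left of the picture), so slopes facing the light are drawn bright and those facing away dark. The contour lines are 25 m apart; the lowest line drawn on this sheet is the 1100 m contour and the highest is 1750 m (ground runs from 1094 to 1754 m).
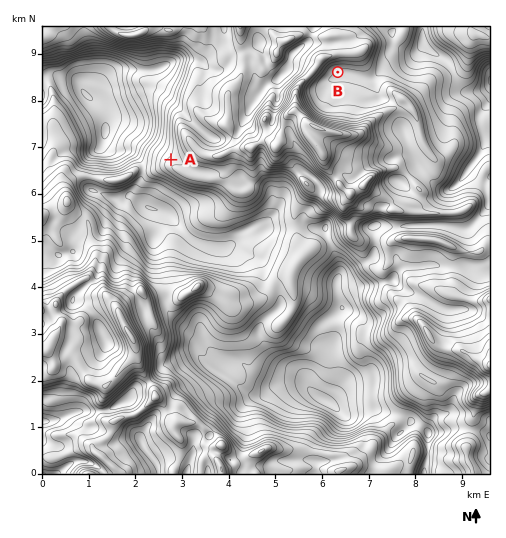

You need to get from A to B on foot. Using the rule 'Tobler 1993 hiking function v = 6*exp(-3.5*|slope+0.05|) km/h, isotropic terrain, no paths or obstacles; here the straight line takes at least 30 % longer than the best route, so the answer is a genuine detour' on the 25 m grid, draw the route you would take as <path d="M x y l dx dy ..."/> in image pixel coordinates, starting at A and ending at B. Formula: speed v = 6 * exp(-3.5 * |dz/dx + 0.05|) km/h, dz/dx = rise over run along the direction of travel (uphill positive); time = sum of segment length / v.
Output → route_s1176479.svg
<path d="M171 160l30 0 26-13 6-6 4-2 16-16 4-9 8-8 4-1 6 3 3-1 4-3 7-14 9-10 7-3 4 1 3 0 14-7 9 0 3 1"/>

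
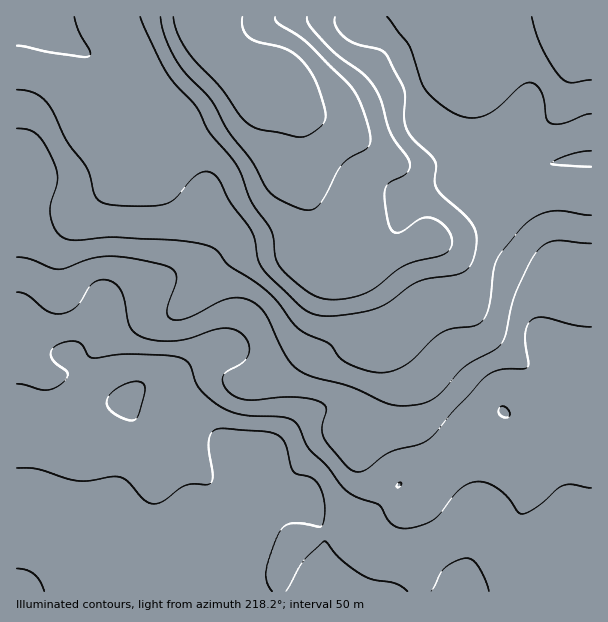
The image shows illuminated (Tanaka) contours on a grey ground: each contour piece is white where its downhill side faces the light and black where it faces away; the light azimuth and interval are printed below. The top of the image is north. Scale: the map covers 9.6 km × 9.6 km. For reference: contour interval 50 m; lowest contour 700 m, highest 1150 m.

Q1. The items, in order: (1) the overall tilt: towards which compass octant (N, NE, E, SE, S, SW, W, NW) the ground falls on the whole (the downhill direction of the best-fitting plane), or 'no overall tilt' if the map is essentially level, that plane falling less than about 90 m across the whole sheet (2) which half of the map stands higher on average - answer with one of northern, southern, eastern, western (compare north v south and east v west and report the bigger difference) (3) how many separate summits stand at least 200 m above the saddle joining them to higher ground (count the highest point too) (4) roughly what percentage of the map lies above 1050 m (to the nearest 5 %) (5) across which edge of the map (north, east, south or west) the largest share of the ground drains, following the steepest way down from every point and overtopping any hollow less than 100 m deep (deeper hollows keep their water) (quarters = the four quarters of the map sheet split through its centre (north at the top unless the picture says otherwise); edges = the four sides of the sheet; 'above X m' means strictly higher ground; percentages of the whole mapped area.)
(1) On the whole the ground falls towards the north.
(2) Taken as a whole, the southern half is higher than the northern.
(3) Counting only tops that stand 200 m proud, the map has 1 summit.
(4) About 25 % of the map lies above 1050 m.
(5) Drainage is mainly to the north: more ground falls towards that edge than towards any other.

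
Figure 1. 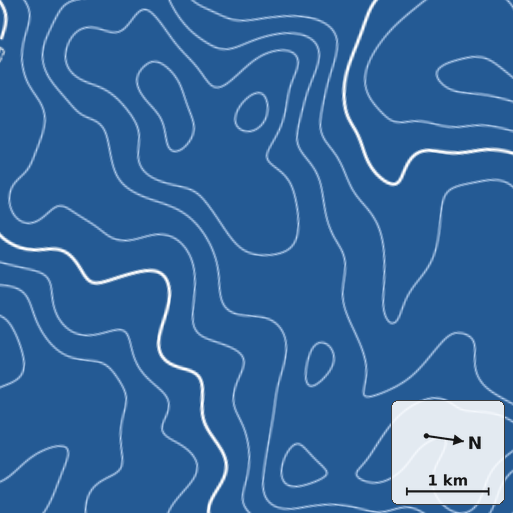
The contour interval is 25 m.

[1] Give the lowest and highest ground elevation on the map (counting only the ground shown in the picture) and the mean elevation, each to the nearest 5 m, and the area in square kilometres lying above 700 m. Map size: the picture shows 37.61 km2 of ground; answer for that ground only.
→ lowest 535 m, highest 735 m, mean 650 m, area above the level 4.8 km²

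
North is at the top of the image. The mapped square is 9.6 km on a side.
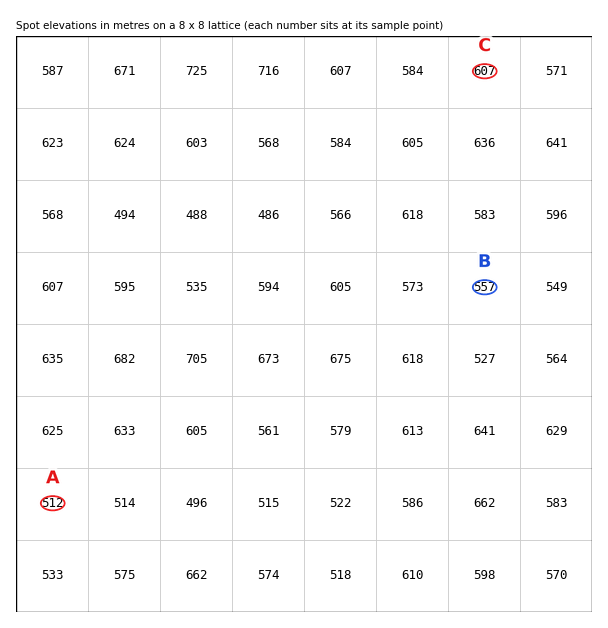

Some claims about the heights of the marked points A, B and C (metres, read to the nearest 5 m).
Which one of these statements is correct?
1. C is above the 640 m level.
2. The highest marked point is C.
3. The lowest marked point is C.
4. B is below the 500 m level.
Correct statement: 2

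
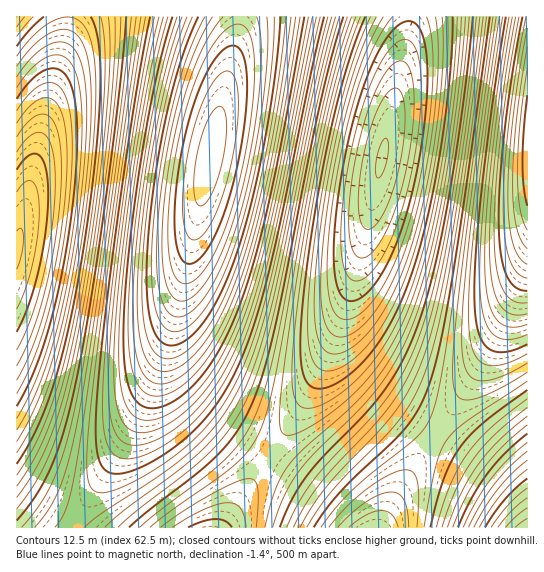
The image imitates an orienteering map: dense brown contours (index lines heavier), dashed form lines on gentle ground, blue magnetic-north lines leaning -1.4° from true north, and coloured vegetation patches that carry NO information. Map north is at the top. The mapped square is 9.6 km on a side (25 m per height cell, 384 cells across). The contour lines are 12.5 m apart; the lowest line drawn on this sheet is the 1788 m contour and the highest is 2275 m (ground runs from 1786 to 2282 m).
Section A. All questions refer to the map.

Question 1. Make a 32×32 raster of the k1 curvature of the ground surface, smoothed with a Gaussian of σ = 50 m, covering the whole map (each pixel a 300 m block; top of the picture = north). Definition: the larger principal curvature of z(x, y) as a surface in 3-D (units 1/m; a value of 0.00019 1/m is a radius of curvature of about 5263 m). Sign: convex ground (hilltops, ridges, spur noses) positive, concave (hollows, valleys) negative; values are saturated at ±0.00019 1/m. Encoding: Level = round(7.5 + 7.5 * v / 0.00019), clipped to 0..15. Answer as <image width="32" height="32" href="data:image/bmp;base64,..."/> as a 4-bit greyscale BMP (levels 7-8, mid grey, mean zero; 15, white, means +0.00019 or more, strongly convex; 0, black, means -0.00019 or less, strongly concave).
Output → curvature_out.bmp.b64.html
<image width="32" height="32" href="data:image/bmp;base64,Qk12AgAAAAAAAHYAAAAoAAAAIAAAACAAAAABAAQAAAAAAAACAAATCwAAEwsAABAAAAAAAAAAAAAAABEREQAiIiIAMzMzAERERABVVVUAZmZmAHd3dwCIiIgAmZmZAKqqqgC7u7sAzMzMAN3d3QDu7u4A////AKvMy7mHiIiZmZq83dy6iHebzMy6mIiImZmZq83cuph3mrzMy5iIiJmZiJq83MuYd4m8zMupiImZmIiKvMzLqYeJq8zMupiJmZiIiavMzLmHiKvN3LqZmZmYiIibzMy6mHibzd3LqZmZiIiImrzMuph4mrzd3LqZmYiIh4m8zMuod4q83d3KmZmIiHeJq8zMuXeJvN7ty6mZiIh3eKvMzLp3iaze7typmYiId3iavNzLd3ir3u7tupmIiHd4irzdy3d4m87/7cqZiIh3d4m83dx3eJrO//7LmYiHd3eJq83dd3eKzf/+26mIh3d3eKvN3Xd3ib3//+ypiId3d3ibze53d3m97//tuYiHd3d4ms3ud3d4rO///bmIh3d3d4q97nd3eKzv//7KiHd3d3eJve93d3eb3//+yoh3d3d3iazvd3d3i9///9uYd3d3d3is33d3d4rO///bmHd3d3d4m993d3eKzv//7Kh3d3d3d5ved3d4ib3//+yod3d3d3eKznd3eIm9///9uHd3d3d3is53d3iJrO///bl3d3d3d4m+d3d4iazv//7Jh3d3d3d5vXd3eIir3//+yod3d3d3eK13d4iIm87//suYd3d3d4isd3eIiJrN//7bmHd3d3eInHd3iIiave/+3Kh3d3d3iJt3d4iImbze/typh3d3d4ib"/>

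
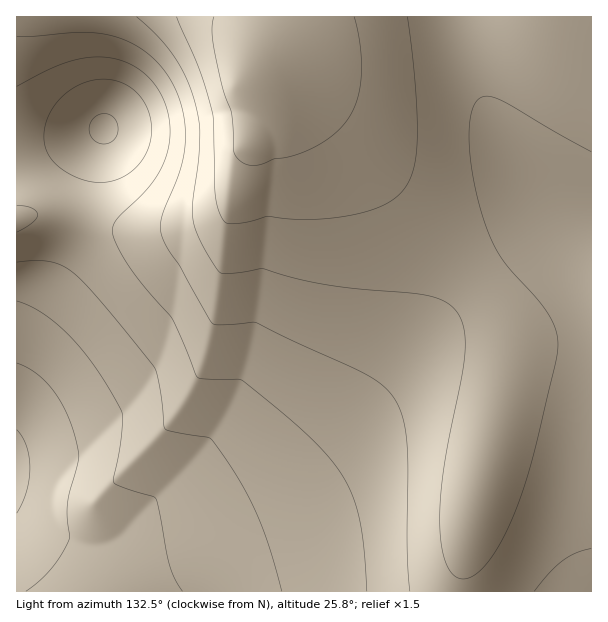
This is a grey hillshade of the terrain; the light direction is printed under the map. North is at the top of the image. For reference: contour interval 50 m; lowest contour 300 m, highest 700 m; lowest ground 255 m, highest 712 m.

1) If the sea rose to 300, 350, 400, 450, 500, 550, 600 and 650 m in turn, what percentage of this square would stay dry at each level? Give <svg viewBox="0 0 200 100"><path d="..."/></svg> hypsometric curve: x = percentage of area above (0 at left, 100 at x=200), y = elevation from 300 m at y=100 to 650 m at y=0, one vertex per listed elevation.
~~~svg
<svg viewBox="0 0 200 100"><path d="M189 100l-14-14-43-15-43-14-23-14-26-14-21-15-13-14"/></svg>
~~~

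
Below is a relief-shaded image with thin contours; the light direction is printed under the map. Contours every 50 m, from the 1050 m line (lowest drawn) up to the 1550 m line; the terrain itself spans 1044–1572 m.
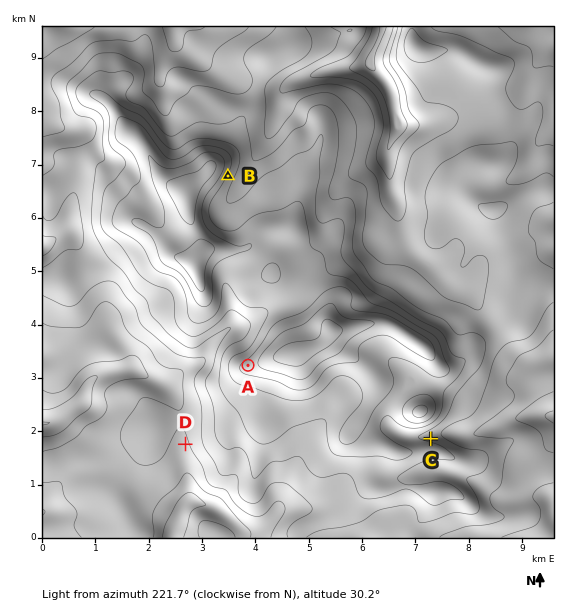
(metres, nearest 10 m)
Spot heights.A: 1470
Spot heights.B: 1390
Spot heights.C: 1280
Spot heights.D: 1190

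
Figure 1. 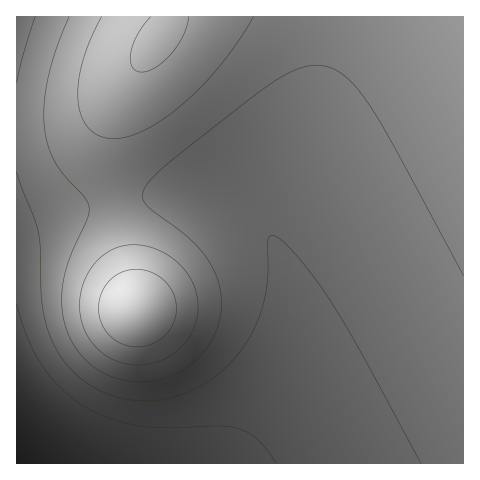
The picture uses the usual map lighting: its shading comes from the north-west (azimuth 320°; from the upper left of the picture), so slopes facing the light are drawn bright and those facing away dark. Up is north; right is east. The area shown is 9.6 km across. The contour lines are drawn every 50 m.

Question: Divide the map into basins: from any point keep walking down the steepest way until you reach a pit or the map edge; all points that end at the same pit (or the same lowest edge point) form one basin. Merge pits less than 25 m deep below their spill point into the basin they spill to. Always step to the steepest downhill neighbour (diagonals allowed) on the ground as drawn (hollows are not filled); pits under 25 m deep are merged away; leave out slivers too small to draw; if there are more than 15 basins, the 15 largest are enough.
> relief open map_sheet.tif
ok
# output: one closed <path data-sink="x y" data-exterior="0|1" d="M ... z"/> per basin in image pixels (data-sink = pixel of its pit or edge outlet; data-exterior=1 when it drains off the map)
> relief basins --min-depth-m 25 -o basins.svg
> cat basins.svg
<path data-sink="17 463" data-exterior="1" d="M463 16l-294 0-2 11-27 37-16 20-21 22-32 16-23 5-32 2 1 335 447-1z"/><path data-sink="17 17" data-exterior="1" d="M168 16l-151 0-1 111 20 1 26-4 19-5 22-13 21-22 16-20 27-37z"/>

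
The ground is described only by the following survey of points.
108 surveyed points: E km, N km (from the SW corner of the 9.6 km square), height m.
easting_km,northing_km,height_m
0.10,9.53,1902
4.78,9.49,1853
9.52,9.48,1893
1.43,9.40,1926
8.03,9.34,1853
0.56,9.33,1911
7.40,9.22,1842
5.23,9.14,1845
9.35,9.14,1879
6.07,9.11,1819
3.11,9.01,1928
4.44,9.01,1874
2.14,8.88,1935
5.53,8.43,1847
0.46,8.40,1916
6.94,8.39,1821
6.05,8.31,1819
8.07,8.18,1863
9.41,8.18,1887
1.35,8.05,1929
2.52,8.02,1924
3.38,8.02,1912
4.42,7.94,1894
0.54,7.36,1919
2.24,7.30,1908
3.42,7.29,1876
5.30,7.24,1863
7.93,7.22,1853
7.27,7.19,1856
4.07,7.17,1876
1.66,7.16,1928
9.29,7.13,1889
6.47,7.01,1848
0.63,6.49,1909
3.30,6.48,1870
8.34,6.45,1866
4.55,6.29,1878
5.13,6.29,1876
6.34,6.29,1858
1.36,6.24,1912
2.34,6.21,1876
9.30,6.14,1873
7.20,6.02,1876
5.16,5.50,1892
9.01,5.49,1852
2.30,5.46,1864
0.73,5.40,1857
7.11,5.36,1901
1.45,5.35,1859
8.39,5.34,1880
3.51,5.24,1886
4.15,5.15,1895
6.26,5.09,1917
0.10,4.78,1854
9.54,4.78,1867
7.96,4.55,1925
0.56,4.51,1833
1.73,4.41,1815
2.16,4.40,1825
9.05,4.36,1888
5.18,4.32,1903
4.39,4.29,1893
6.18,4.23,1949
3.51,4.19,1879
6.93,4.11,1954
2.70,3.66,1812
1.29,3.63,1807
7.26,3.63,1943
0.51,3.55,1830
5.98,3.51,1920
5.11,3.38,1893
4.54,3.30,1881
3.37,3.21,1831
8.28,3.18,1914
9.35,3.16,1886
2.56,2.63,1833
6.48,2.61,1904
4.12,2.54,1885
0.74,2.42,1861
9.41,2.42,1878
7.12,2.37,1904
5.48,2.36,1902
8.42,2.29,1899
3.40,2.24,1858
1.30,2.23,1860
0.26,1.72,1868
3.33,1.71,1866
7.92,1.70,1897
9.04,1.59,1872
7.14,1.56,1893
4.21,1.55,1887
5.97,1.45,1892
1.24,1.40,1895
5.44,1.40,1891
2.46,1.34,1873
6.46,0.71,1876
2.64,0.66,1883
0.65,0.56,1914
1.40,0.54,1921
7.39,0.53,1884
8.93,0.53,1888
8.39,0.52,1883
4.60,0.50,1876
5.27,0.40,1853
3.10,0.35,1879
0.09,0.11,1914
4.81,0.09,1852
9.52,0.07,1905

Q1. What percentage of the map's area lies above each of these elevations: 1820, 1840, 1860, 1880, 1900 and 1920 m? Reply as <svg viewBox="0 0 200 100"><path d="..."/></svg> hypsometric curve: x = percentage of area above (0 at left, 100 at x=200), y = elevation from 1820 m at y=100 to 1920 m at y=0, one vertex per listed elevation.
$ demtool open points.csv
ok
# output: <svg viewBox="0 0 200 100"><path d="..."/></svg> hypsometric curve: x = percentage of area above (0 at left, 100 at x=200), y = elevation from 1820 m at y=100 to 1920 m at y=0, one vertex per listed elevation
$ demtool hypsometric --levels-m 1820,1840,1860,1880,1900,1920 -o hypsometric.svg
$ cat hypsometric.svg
<svg viewBox="0 0 200 100"><path d="M192 100l-13-20-25-20-49-20-52-20-28-20"/></svg>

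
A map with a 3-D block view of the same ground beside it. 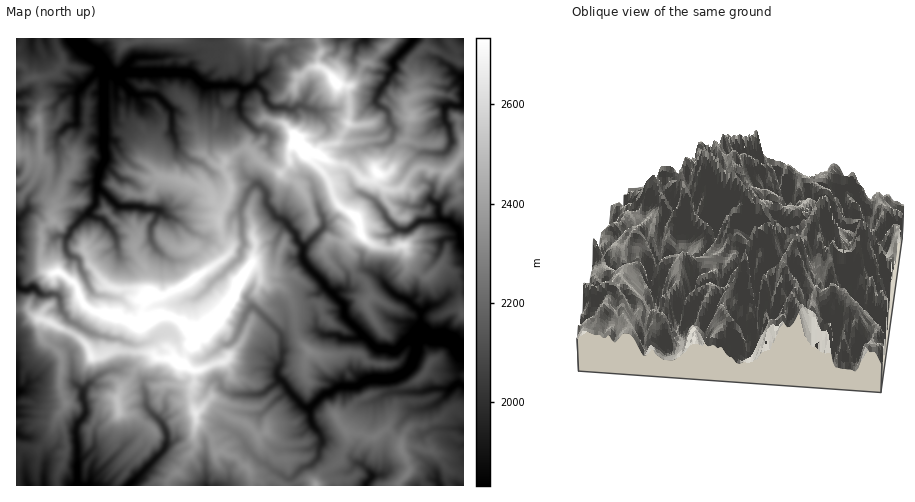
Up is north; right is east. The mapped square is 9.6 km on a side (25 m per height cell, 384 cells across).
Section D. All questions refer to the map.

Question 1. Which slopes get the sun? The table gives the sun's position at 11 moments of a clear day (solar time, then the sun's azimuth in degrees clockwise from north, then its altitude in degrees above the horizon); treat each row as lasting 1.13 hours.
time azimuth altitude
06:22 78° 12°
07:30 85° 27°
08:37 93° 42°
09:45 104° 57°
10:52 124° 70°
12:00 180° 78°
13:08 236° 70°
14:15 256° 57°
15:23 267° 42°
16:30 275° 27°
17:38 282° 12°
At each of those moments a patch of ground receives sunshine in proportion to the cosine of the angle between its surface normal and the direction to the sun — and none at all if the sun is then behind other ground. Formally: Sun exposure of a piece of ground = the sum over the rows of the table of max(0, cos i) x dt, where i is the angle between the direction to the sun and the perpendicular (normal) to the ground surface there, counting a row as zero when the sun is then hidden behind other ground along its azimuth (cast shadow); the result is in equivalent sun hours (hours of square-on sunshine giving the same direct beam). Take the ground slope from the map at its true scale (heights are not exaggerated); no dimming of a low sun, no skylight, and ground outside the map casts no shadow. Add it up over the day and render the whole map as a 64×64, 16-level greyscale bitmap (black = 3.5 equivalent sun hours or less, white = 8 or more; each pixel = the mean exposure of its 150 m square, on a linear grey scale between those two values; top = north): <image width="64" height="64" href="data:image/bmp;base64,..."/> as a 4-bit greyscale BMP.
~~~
<image width="64" height="64" href="data:image/bmp;base64,Qk12CAAAAAAAAHYAAAAoAAAAQAAAAEAAAAABAAQAAAAAAAAIAAATCwAAEwsAABAAAAAAAAAAAAAAABEREQAiIiIAMzMzAERERABVVVUAZmZmAHd3dwCIiIgAmZmZAKqqqgC7u7sAzMzMAN3d3QDu7u4A////AOzavs3M3dzGhVzu7cypq93e7+7L3bne/rZFi9u72pzs7Oq+3Jq97ctoZ63t3rrMzd7/7dyKjf/t6XaZvb3bne/t/M3qiLzN3qZmrN7tms3d7t3t7bds/+6oi83d3eyu//79zeqGvMve61RL3u2Z3b3s3u//2obf/bvN3d7d7d////7e63iu7L7/tCTd7aru7t3v/+3Lls793O7e7s3e7u//7+7bRqzvzO75Mm3euv/+3u///+ymje7u7+7t7u7e7prO/uk2uu/t7v5ieL3L/u7d/u/svIeN7+///+3c3u//3N7u5zfK7u3e/lCLrM3u7t3v7u7HJ63v/+7/ze7d7+ze/+7XNLzczN7qAa27ve7t3szv/sZYzf/+7u7b7u7u7r3u3tlDXduazZFHvbus7O7cyu7slFve7u7+7uy8zv//7u7s2oI8293aVXvMrKve7t3avtpUWc3O7u7u7ty7z//d7u3dgTzd3clnud27y97ty8yJuYh0d4vu7t7v7tyb75re7e1RbN3t6Wrb3d68y4ZmRblkd4cCdozuyquqvMer3d7c6VNamM7pe+zN3smKyqqXSEZ7mKdmMVnN27qorYvc3dvXhnrM3tqb3d7eu6q73dp0Z63Jq8vbVVRHu6qs3Mzd29iaequr283cqryquc3c3Hdqzsypmc3d3bY73e7bzu3byKuGmrzcqKuZq6dnzN7Mhozf67ysuGVWm3Te7tze7tvHqmVXq7zIaMy5aKqqzu2oa97d/tq6uIiYl57t3t7sy7e5vcl4is3d69zaZ8m97cl6zu///d1zNVq6abrO3su9mbjL7tqqu9692bu0Cr3t6Iq9yql3ZWvO2t2WWe/tvN27iVVUWbzN26y8mapzvO7pq8qWZTNFqXfN7s3e/9ydy3eBJ3mKqr3sy6yYiZV77tms65h3iauWrL3f//7uyXp3YgWIq8uqmcy5pnuKqDzdqL3tuYiUeXrd3t7szKu4iqYCeIqom8rLiJt4mLmJOcmL3f672TeYjbvMzKqYupiJUhWYq7qqvsqqmr3IeomCeK7e/9y3aJjMypu6msu+mTSTFrqomJre/szdzNyYh5ha3s7/7sdWi+28qJvJit6FQAAYu0NHnN793e7KjMmXdX3tzv25U3aN/rVIurq7vCADQ4mnJIm+7e2s27qmqppSq7ze/aZamJvrZXebzNzMpUVSN6MH7KqZdWZquphpq3V73d7+lXeKvNdGipnN7e2ZWIdJUAu3eIh4iWNbqHR4qIvd7tcVSJjelom9uu7v/KypmYEQW5qr3u7tzHSadySqy93bcURsyumrrM3eze/sq6uFUAO6zKre7dy7uWi3UjzKzKcUNq3Mu6usze7Z3qmrrbpABsy7et/bi97u2np0Kaq7dzNq3N2pl2eardlNvautuiBs3sla7sV77//tycUnupmIEXzd3ZdkZ3q7y0ibmqy3IHvcxyruhI7t7tzexyfKlaMTOezcdJqCeJqpY5y7vakwWKyCSu9izs25zu/VOpuWURQ0qMyadVEAK7qay6qsyGIDaDJ87nCpmpze7shKqYcCSjIqu8y6hzABiIq6u7vdx0AgJrvakTWJ3e/9uGuYU1atsUm7u8kwAkETWKm5it7LhjVZN1M0F6ve7v3HbJZWecyRWYi6pwGqhEeGiYeb3+uFQYQRI1WbzN7u/8lLlWe8zFOHmHmBCLd6hSh7tp3v7spBImQyM2nM3u//2liEW83dNZuYhiJcqol0Vb25rf79mFQ2aqrNq87u///rhIRc3dxZnN1jRbqZuGNnnpzM/uylRmapas7d7v//3uuWNn3M6Yut6nR53LzKhIi9rO797Kl2Nyab3////vzN2ZiHq73Yqs7ZnN3MqcuGmc19//y/3HdUeau+7dutx83au5q7zcuZztvIzbu3yoisvJ3/+67riHaKet26lqdrzrvNzcnKqI3d3Zq7mKtryqnLzv/rreyYlpnMy8xpqrzNu97qa6mJ27mIqXaZvLd3VZ3u7qms3LiGrMvN7Xq72cmd77R7qZ26m8zJeHzNy4dTXNzNuZy7h6it3d7sabvKqZnLhXmKuEjcvd3Idt7dupIKq7y6XKy7uq3u7ulq3dzLupYzWHmptTfNzLu3je27sRqJvctFitqo3//+6Gzu7dzdkEaphjSKety7u5dr/slgOmrNzJdo2rne/+7pXO7u7domd4mRFnabu5q7hXztymFNaZvL2njbus7rrelb3u3d1VmaYgFGaNyrc0dkne25U4t5m6nKeNu7zcnN1Yztu7zGm5MAKJety72pYAWu3LhQALy8ynt527zMzNxXnfybvbd9sFZ3m6upzatjWq3suphrqrzcqZm73d29uJrv6Yu6p1iBiqhonMq9rJIpqt65d5qr3+ze6s3d2tuazey4mqdVlzi5rGiMuaubpARnvcqYe+zP7Lvdm93dy6rKiKjcu8uXm8yal4ubp4qnMGnv3cus3e7u7bzd/v67vcqqvby6m9p4zLnImqiXa6lSSdzNuK3u3e79273u3+3dzNy7vO/97aistSqqZpdMqIMp7dyqqO3u7etmndy8yqq7y6vv///+7L3JplVJdTq7hBTty5mt7t/u2Zvt3Mq7u6rd7/////7uzK3bm5OaNYyFUG7svf79zs6pzu3dzHeZms3v////7d2qzdqXh1lDWsdlB+3O/e3Mzq3uypvu7d3d3u/+7v7eyb3M3cuYSLZ2fIdjrM7b"/>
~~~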